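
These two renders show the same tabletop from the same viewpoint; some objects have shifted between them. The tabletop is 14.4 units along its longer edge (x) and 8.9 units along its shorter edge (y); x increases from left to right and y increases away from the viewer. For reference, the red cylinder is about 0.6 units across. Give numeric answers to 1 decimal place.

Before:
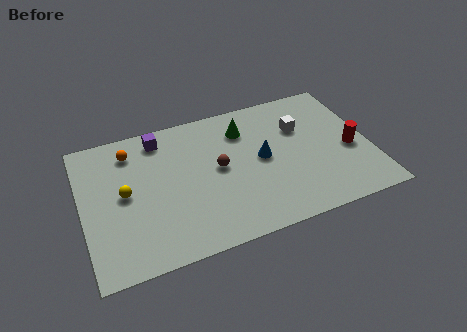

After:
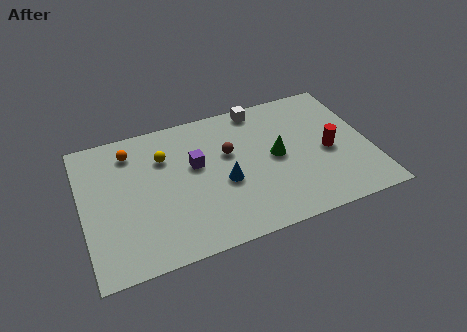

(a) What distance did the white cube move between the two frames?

2.8

From (11.1, 6.0) to (9.2, 8.0), the white cube covered √(1.9² + 2.0²) ≈ 2.8 units.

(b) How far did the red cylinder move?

1.1

The red cylinder was near (13.4, 3.8) before and (12.3, 4.0) after, so it travelled √(1.1² + 0.2²) ≈ 1.1 units.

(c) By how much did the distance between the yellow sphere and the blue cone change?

-3.1

Before: roughly 6.9 units apart; after: 3.8. That's 3.1 units closer together.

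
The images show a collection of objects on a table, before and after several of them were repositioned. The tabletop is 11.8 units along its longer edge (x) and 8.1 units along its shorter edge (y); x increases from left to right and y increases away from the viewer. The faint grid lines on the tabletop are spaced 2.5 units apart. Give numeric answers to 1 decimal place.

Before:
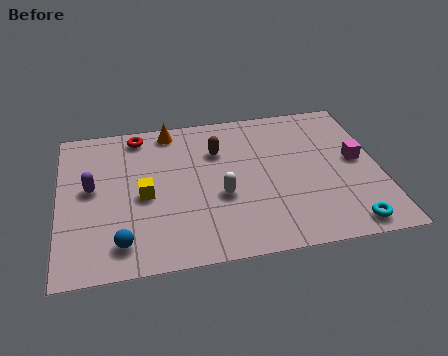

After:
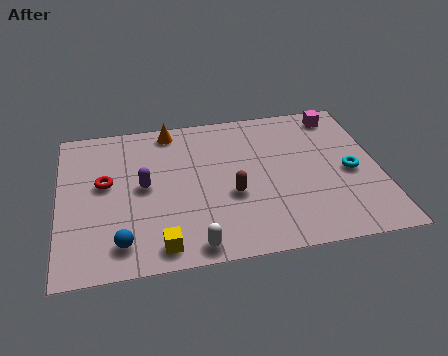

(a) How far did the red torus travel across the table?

2.8

From (3.0, 7.1) to (1.7, 4.6), the red torus covered √(1.3² + 2.5²) ≈ 2.8 units.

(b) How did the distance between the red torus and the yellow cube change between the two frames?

+0.7

Before: roughly 3.4 units apart; after: 4.1. That's 0.7 units further apart.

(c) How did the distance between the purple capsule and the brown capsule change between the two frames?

-1.5

Before: roughly 4.9 units apart; after: 3.4. That's 1.5 units closer together.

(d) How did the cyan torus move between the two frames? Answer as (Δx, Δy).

(0.3, 2.8)

The cyan torus started near (10.4, 0.9) and ended near (10.7, 3.7).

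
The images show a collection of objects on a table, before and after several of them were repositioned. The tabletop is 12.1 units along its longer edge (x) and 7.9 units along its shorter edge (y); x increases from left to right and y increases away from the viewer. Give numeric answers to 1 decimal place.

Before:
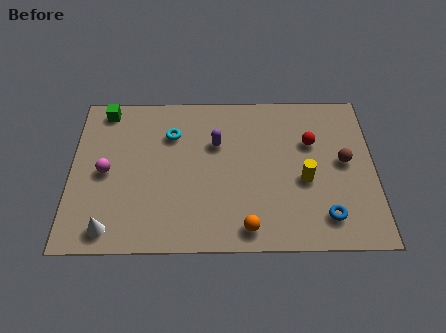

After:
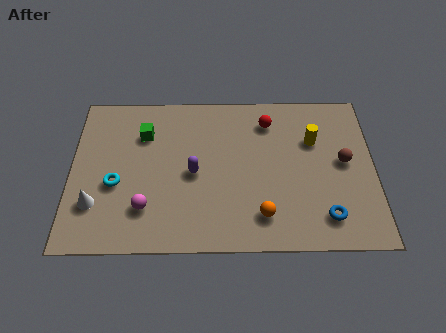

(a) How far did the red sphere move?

2.0

From (9.6, 5.2) to (7.9, 6.3), the red sphere covered √(1.7² + 1.1²) ≈ 2.0 units.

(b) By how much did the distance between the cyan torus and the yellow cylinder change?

+2.4

Before: roughly 5.8 units apart; after: 8.2. That's 2.4 units further apart.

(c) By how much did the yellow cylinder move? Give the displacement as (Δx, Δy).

(0.4, 2.0)

The yellow cylinder started near (9.3, 3.3) and ended near (9.7, 5.3).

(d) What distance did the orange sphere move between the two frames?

0.8

The orange sphere was near (7.0, 1.0) before and (7.6, 1.6) after, so it travelled √(0.6² + 0.6²) ≈ 0.8 units.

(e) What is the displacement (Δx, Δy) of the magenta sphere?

(1.6, -1.8)

From the two frames, the magenta sphere sits at roughly (1.4, 3.8) before and (3.0, 2.0) after.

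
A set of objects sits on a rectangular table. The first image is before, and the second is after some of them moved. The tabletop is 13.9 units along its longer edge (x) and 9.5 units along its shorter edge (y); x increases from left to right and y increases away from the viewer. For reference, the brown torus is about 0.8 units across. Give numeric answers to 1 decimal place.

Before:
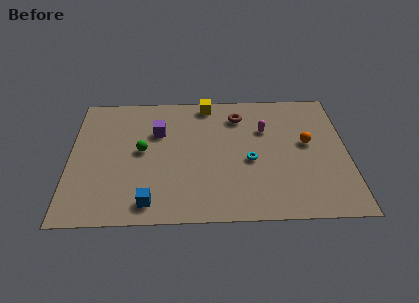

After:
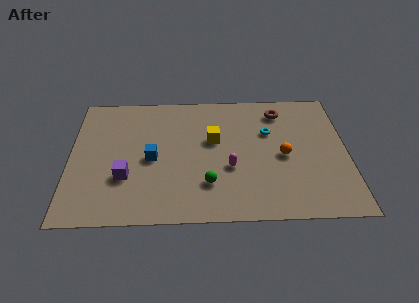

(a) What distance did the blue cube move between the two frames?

3.1

The blue cube moved from about (4.0, 1.3) to (4.1, 4.4), a distance of √(0.1² + 3.1²) ≈ 3.1.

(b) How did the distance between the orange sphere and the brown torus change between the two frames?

-0.6

The distance was about 4.0 in the first image and 3.4 in the second, so they moved 0.6 units closer together.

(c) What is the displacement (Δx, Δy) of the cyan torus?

(1.0, 2.1)

From the two frames, the cyan torus sits at roughly (9.0, 4.1) before and (10.0, 6.2) after.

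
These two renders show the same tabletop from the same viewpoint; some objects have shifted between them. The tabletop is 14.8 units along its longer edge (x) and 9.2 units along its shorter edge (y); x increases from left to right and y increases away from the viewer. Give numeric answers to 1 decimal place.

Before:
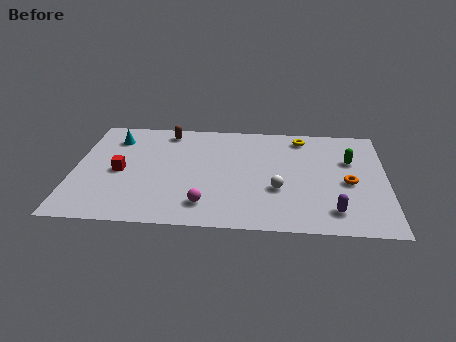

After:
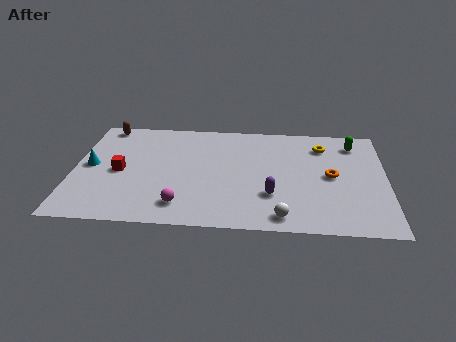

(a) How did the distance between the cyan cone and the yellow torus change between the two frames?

+2.3

They were about 9.0 units apart before and 11.3 after — 2.3 units further apart.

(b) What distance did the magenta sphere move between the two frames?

1.1

The magenta sphere was near (6.3, 1.8) before and (5.2, 1.7) after, so it travelled √(1.1² + 0.1²) ≈ 1.1 units.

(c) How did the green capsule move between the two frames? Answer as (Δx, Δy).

(0.2, 1.5)

The green capsule was at about (13.1, 6.0) and moved to about (13.3, 7.5).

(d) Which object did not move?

the red cube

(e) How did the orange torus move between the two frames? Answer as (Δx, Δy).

(-0.8, 0.5)

The orange torus was at about (13.0, 4.1) and moved to about (12.2, 4.6).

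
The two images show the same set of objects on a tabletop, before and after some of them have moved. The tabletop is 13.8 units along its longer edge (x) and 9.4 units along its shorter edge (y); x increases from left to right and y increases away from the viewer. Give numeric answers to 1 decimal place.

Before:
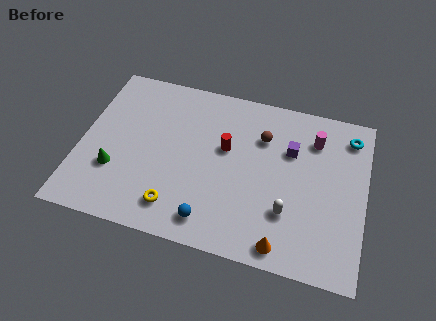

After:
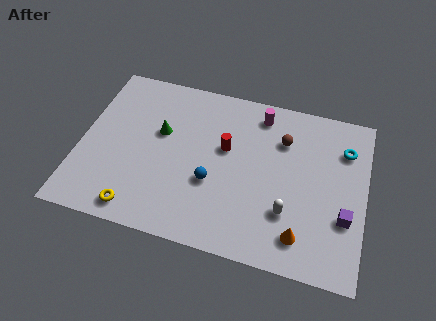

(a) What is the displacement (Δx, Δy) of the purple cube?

(2.8, -3.1)

From the two frames, the purple cube sits at roughly (10.1, 6.3) before and (12.9, 3.2) after.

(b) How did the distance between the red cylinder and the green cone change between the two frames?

-2.6

The distance was about 5.8 in the first image and 3.2 in the second, so they moved 2.6 units closer together.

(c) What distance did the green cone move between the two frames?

3.4

The green cone moved from about (1.8, 3.0) to (3.8, 5.7), a distance of √(2.0² + 2.7²) ≈ 3.4.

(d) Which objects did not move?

the white capsule and the red cylinder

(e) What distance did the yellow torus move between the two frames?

1.9

The yellow torus was near (4.9, 1.7) before and (3.1, 1.1) after, so it travelled √(1.8² + 0.6²) ≈ 1.9 units.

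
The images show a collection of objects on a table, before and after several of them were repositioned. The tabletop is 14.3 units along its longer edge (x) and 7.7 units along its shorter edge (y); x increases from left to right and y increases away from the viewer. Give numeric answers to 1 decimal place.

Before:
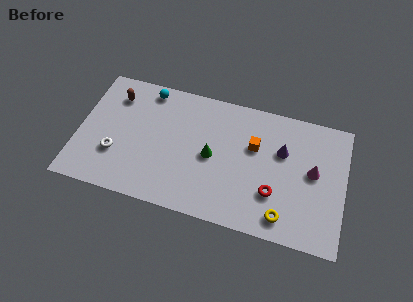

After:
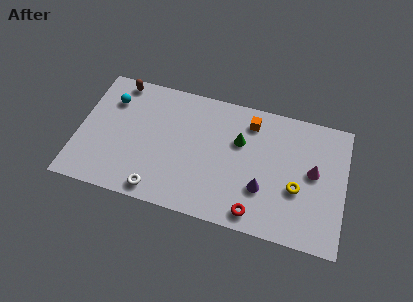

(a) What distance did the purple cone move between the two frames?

2.7

From (10.9, 5.0) to (10.0, 2.5), the purple cone covered √(0.9² + 2.5²) ≈ 2.7 units.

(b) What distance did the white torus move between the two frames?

2.9

The white torus moved from about (2.1, 2.5) to (4.5, 0.9), a distance of √(2.4² + 1.6²) ≈ 2.9.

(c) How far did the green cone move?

1.9

From (7.2, 3.7) to (8.6, 5.0), the green cone covered √(1.4² + 1.3²) ≈ 1.9 units.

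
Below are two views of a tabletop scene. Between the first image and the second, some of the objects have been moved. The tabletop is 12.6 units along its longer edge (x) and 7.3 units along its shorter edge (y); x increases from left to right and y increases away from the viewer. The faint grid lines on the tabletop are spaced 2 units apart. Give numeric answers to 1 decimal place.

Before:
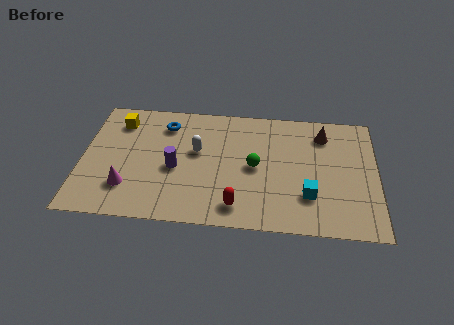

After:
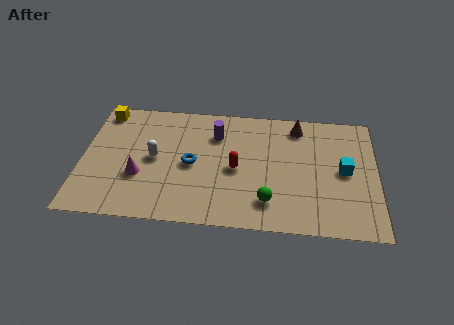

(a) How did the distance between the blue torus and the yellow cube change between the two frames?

+2.9

They were about 2.0 units apart before and 4.9 after — 2.9 units further apart.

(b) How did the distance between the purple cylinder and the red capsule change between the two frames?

-1.2

Before: roughly 3.4 units apart; after: 2.2. That's 1.2 units closer together.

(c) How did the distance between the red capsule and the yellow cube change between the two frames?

-0.4

Before: roughly 6.9 units apart; after: 6.5. That's 0.4 units closer together.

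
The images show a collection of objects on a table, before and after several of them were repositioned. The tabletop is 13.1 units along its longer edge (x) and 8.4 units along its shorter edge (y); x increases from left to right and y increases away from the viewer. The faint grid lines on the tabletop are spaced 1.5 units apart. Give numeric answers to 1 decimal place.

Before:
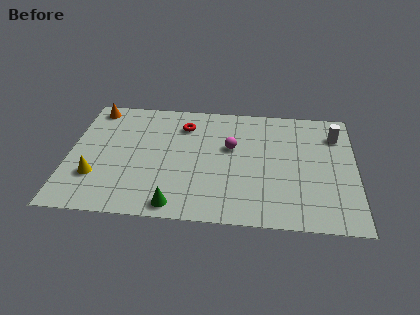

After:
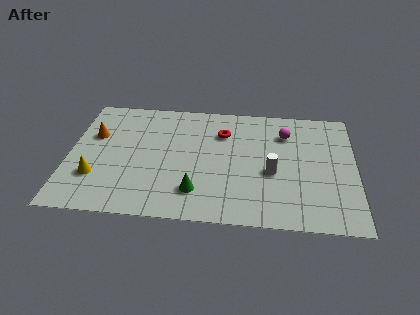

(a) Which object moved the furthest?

the white cylinder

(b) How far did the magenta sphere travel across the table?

2.8

The magenta sphere moved from about (7.4, 5.1) to (9.9, 6.3), a distance of √(2.5² + 1.2²) ≈ 2.8.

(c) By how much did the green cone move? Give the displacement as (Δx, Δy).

(0.9, 1.0)

The green cone started near (5.0, 0.9) and ended near (5.9, 1.9).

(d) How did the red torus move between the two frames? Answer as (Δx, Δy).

(1.8, -0.4)

The red torus started near (5.2, 6.5) and ended near (7.0, 6.1).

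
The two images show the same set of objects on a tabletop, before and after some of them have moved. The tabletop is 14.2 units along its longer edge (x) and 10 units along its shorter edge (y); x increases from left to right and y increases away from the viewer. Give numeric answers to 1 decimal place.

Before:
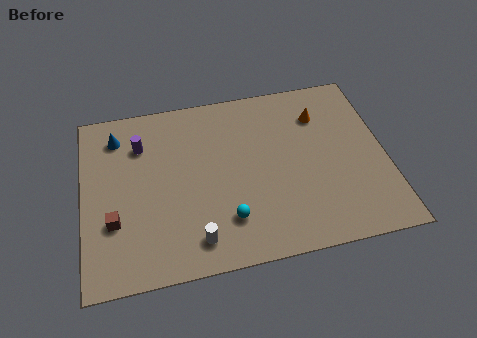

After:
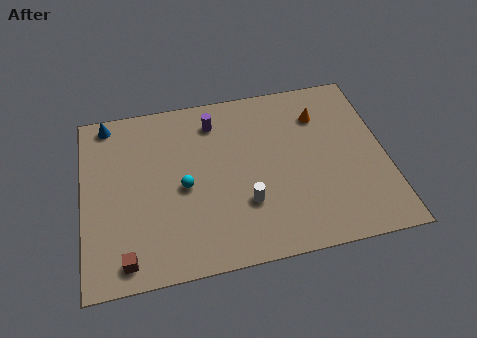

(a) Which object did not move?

the orange cone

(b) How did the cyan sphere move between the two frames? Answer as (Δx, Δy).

(-1.9, 2.2)

From the two frames, the cyan sphere sits at roughly (6.6, 2.4) before and (4.7, 4.6) after.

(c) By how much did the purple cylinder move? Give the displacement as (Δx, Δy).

(3.5, 0.7)

The purple cylinder started near (2.8, 7.4) and ended near (6.3, 8.1).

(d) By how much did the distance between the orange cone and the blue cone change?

+0.5

They were about 9.6 units apart before and 10.1 after — 0.5 units further apart.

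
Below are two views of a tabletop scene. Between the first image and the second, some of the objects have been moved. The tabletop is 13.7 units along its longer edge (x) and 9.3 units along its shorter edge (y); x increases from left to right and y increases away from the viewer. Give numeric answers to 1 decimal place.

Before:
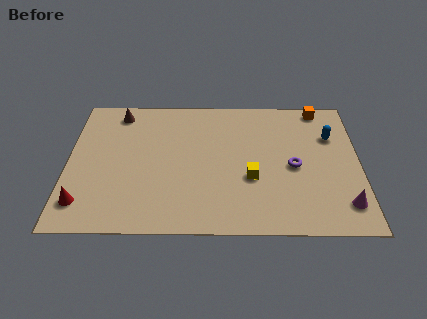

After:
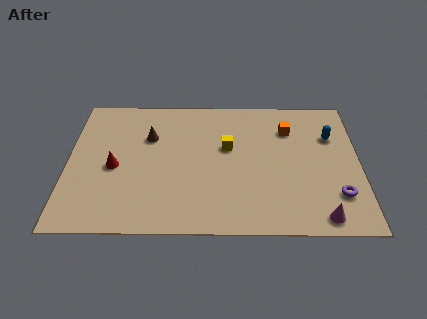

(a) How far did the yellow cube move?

2.4

The yellow cube was near (8.6, 3.5) before and (7.5, 5.6) after, so it travelled √(1.1² + 2.1²) ≈ 2.4 units.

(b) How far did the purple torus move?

2.8

The purple torus was near (10.6, 4.3) before and (12.6, 2.4) after, so it travelled √(2.0² + 1.9²) ≈ 2.8 units.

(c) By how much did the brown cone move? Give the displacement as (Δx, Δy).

(1.5, -1.7)

From the two frames, the brown cone sits at roughly (2.3, 8.0) before and (3.8, 6.3) after.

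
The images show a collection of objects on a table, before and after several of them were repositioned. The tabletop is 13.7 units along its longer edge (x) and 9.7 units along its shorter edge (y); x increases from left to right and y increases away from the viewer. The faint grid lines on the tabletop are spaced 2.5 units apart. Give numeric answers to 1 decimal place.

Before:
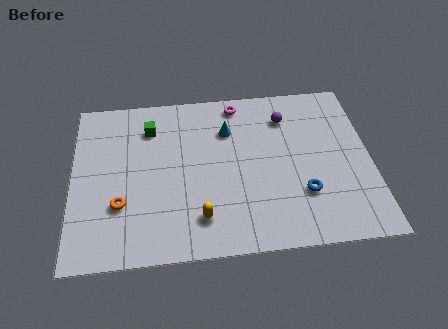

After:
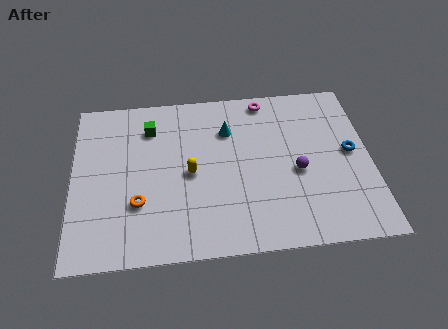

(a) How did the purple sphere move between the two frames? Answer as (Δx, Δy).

(0.4, -3.3)

The purple sphere was at about (9.9, 7.5) and moved to about (10.3, 4.2).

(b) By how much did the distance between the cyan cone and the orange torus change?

-0.6

They were about 6.3 units apart before and 5.7 after — 0.6 units closer together.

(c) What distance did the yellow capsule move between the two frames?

2.6

The yellow capsule was near (5.8, 2.0) before and (5.4, 4.6) after, so it travelled √(0.4² + 2.6²) ≈ 2.6 units.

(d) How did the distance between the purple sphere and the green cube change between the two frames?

+1.2

The distance was about 6.3 in the first image and 7.5 in the second, so they moved 1.2 units further apart.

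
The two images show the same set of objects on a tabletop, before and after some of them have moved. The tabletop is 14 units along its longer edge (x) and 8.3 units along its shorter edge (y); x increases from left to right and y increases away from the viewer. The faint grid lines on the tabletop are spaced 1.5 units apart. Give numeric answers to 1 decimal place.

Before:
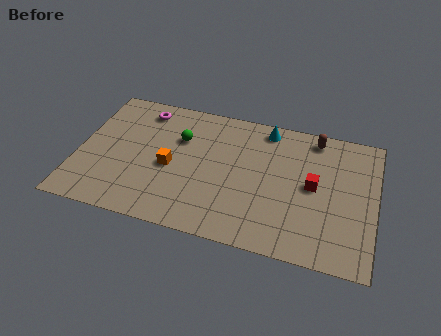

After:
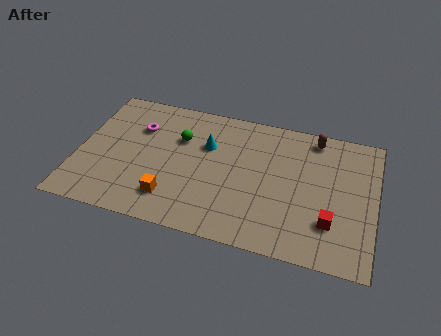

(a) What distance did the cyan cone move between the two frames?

3.2

The cyan cone moved from about (8.7, 7.3) to (6.0, 5.5), a distance of √(2.7² + 1.8²) ≈ 3.2.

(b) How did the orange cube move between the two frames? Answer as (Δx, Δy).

(0.2, -1.9)

From the two frames, the orange cube sits at roughly (4.4, 3.7) before and (4.6, 1.8) after.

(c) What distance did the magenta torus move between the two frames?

1.2

The magenta torus moved from about (2.8, 7.0) to (2.7, 5.8), a distance of √(0.1² + 1.2²) ≈ 1.2.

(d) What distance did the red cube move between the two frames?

2.2

The red cube was near (11.1, 4.3) before and (12.0, 2.3) after, so it travelled √(0.9² + 2.0²) ≈ 2.2 units.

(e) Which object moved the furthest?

the cyan cone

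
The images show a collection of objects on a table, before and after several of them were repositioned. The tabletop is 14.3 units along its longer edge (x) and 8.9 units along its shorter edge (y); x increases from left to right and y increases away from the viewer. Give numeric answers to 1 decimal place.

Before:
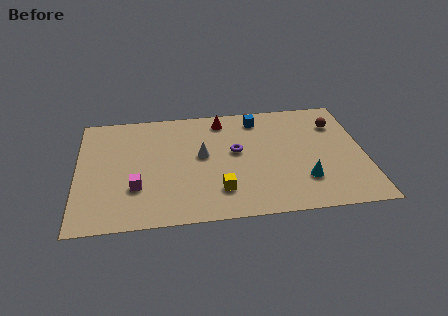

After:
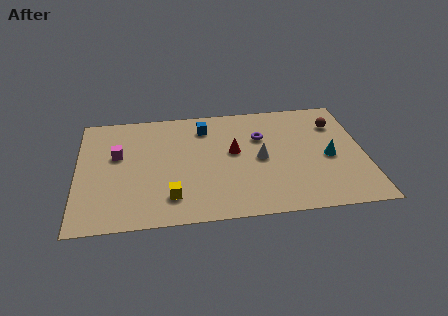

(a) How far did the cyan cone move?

2.1

From (11.2, 2.4) to (12.5, 4.0), the cyan cone covered √(1.3² + 1.6²) ≈ 2.1 units.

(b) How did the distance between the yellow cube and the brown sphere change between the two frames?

+2.1

They were about 7.5 units apart before and 9.6 after — 2.1 units further apart.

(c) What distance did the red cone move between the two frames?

2.6

From (7.3, 7.6) to (7.8, 5.0), the red cone covered √(0.5² + 2.6²) ≈ 2.6 units.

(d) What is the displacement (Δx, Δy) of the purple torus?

(1.3, 1.0)

The purple torus was at about (7.9, 5.0) and moved to about (9.2, 6.0).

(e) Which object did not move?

the brown sphere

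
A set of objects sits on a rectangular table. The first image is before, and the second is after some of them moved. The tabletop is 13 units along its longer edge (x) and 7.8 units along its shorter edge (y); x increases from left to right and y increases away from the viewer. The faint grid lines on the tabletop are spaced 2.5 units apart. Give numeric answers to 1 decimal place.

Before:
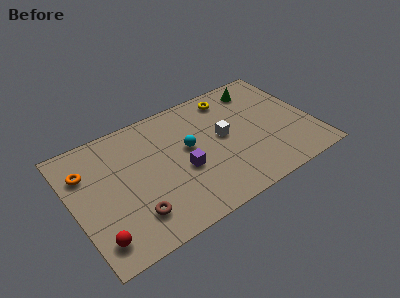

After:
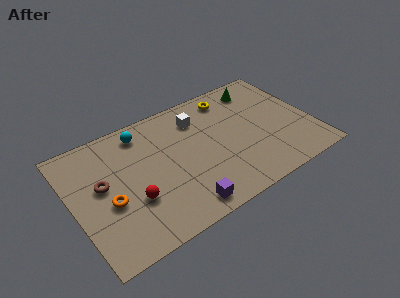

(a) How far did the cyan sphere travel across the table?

3.1

From (6.3, 4.4) to (4.1, 6.6), the cyan sphere covered √(2.2² + 2.2²) ≈ 3.1 units.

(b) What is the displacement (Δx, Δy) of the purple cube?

(-0.4, -2.2)

The purple cube started near (5.8, 3.2) and ended near (5.4, 1.0).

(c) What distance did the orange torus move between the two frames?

2.6

The orange torus was near (0.9, 5.6) before and (1.8, 3.2) after, so it travelled √(0.9² + 2.4²) ≈ 2.6 units.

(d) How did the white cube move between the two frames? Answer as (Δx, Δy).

(-1.1, 1.8)

The white cube was at about (8.2, 4.2) and moved to about (7.1, 6.0).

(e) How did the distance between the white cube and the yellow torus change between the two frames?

-0.5

They were about 2.5 units apart before and 2.0 after — 0.5 units closer together.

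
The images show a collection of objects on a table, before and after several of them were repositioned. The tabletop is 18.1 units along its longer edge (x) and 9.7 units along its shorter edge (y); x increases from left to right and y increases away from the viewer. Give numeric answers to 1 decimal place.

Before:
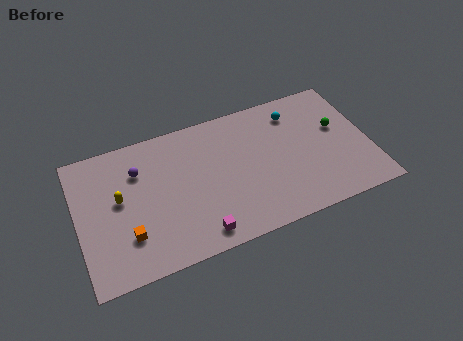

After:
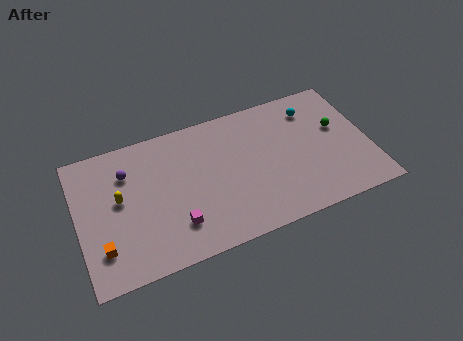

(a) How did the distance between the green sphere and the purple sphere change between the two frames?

+0.7

Before: roughly 12.5 units apart; after: 13.2. That's 0.7 units further apart.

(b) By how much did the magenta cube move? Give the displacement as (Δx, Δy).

(-1.3, 1.1)

The magenta cube was at about (7.1, 1.3) and moved to about (5.8, 2.4).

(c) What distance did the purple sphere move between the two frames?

0.7

The purple sphere moved from about (3.9, 7.0) to (3.2, 7.1), a distance of √(0.7² + 0.1²) ≈ 0.7.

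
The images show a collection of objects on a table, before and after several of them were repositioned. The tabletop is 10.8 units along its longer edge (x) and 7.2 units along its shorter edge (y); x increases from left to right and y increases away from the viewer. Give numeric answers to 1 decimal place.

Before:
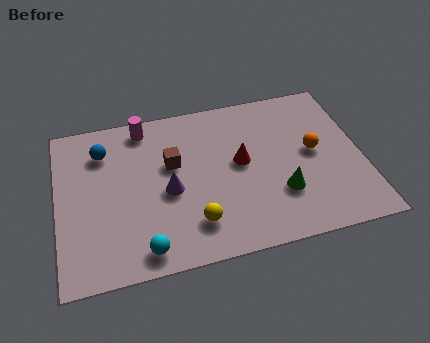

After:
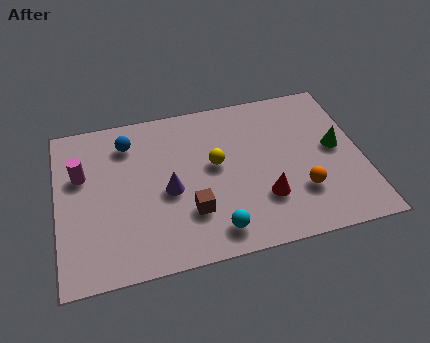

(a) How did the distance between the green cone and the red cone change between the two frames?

+1.1

They were about 2.1 units apart before and 3.2 after — 1.1 units further apart.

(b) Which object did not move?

the purple cone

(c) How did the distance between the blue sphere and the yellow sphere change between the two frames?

-1.5

They were about 4.9 units apart before and 3.4 after — 1.5 units closer together.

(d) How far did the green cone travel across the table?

2.6

The green cone was near (7.8, 2.2) before and (9.9, 3.8) after, so it travelled √(2.1² + 1.6²) ≈ 2.6 units.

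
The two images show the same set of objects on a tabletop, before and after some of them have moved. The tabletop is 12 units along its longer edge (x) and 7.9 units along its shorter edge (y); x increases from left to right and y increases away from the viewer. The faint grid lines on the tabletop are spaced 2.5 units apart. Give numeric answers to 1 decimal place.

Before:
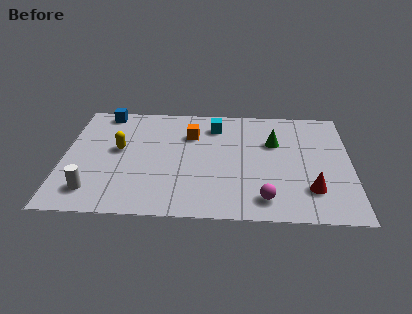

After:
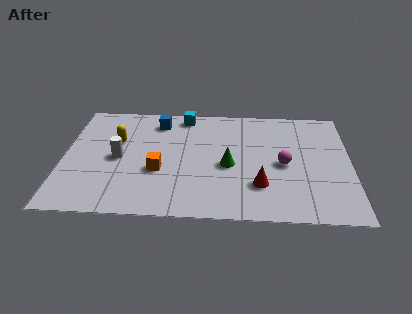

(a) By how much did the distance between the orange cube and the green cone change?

-0.6

They were about 3.5 units apart before and 2.9 after — 0.6 units closer together.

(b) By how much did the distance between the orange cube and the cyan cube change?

+2.9

Before: roughly 1.2 units apart; after: 4.1. That's 2.9 units further apart.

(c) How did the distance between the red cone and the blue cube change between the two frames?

-4.0

The distance was about 10.1 in the first image and 6.1 in the second, so they moved 4.0 units closer together.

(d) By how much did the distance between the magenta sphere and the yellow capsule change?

+0.3

The distance was about 6.8 in the first image and 7.1 in the second, so they moved 0.3 units further apart.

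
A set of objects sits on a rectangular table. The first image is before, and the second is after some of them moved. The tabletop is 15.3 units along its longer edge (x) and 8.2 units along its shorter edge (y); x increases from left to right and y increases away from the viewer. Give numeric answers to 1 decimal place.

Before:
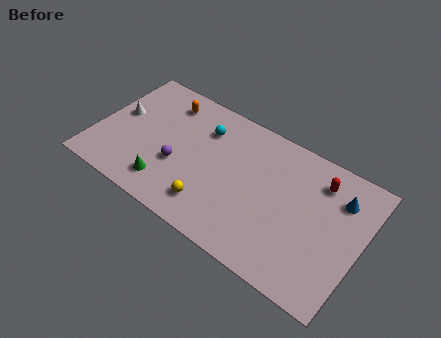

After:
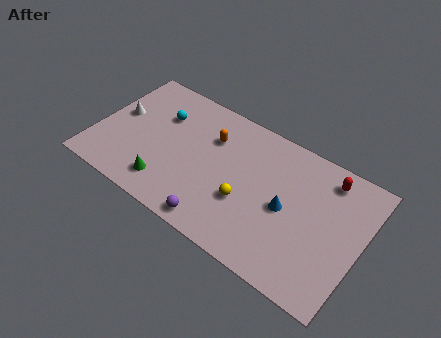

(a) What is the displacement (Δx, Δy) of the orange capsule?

(2.9, -0.9)

The orange capsule started near (3.5, 6.7) and ended near (6.4, 5.8).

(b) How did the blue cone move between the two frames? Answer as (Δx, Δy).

(-2.7, -2.2)

The blue cone started near (13.8, 6.1) and ended near (11.1, 3.9).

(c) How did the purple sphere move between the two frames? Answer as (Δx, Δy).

(2.7, -2.2)

The purple sphere was at about (4.9, 3.1) and moved to about (7.6, 0.9).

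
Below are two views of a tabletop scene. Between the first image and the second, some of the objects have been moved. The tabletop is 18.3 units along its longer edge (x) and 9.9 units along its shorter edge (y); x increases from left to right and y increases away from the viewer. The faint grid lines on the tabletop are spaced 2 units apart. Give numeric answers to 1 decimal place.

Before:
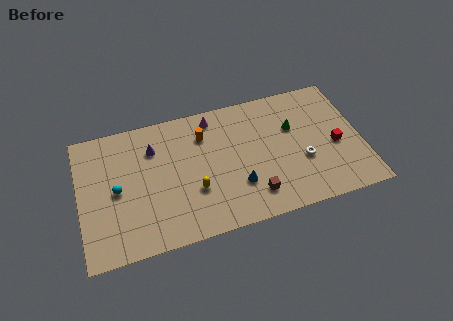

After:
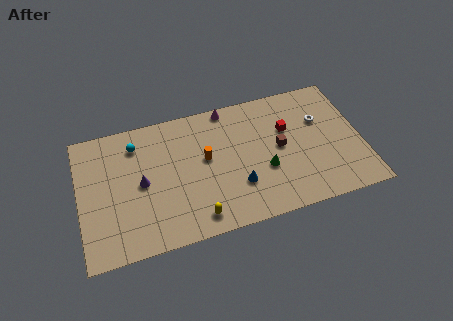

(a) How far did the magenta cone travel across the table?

1.1

The magenta cone moved from about (8.9, 8.6) to (9.9, 9.1), a distance of √(1.0² + 0.5²) ≈ 1.1.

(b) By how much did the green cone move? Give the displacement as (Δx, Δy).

(-2.1, -2.7)

The green cone started near (14.0, 6.4) and ended near (11.9, 3.7).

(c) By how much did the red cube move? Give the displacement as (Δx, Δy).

(-3.0, 2.1)

From the two frames, the red cube sits at roughly (16.6, 4.3) before and (13.6, 6.4) after.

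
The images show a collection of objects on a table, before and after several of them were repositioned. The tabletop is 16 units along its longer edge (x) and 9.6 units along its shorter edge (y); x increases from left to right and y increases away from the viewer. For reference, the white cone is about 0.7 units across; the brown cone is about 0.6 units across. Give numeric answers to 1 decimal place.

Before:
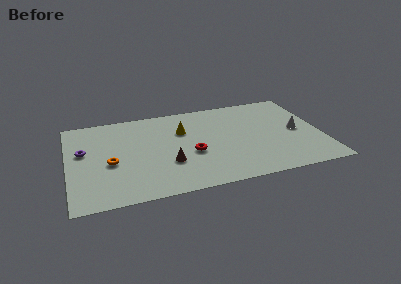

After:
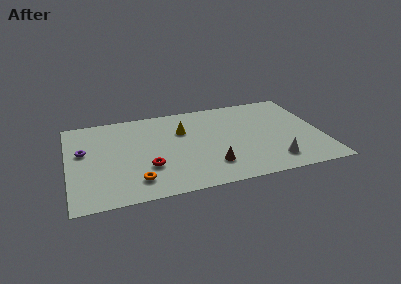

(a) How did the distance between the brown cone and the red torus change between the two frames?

+2.3

They were about 1.7 units apart before and 4.0 after — 2.3 units further apart.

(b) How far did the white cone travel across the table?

3.4

The white cone was near (14.5, 4.7) before and (12.7, 1.8) after, so it travelled √(1.8² + 2.9²) ≈ 3.4 units.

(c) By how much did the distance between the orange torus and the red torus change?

-3.7

The distance was about 5.1 in the first image and 1.4 in the second, so they moved 3.7 units closer together.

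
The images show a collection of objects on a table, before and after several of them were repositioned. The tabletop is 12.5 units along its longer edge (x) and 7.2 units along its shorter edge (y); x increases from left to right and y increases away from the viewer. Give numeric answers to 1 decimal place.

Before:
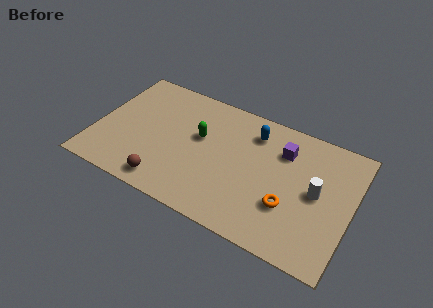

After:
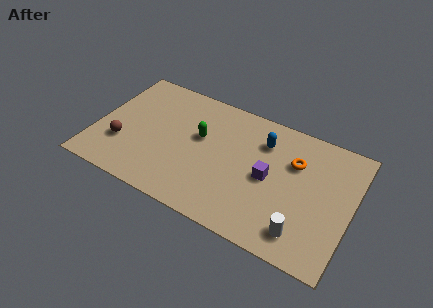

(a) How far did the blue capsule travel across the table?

0.6

The blue capsule was near (7.5, 5.7) before and (8.0, 5.4) after, so it travelled √(0.5² + 0.3²) ≈ 0.6 units.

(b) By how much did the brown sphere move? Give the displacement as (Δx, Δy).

(-2.4, 1.3)

From the two frames, the brown sphere sits at roughly (3.8, 1.0) before and (1.4, 2.3) after.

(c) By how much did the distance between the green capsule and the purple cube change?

-0.5

The distance was about 4.1 in the first image and 3.6 in the second, so they moved 0.5 units closer together.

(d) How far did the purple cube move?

1.9

The purple cube moved from about (9.0, 5.3) to (8.5, 3.5), a distance of √(0.5² + 1.8²) ≈ 1.9.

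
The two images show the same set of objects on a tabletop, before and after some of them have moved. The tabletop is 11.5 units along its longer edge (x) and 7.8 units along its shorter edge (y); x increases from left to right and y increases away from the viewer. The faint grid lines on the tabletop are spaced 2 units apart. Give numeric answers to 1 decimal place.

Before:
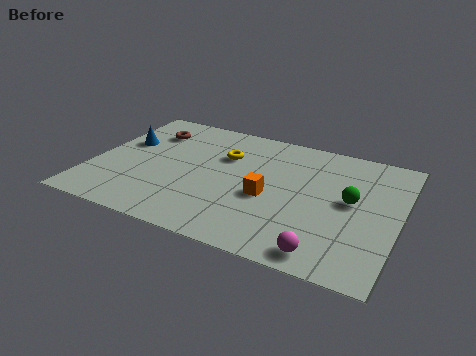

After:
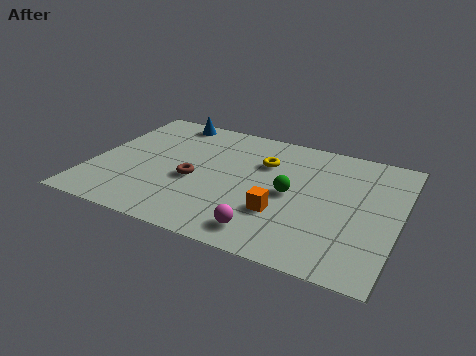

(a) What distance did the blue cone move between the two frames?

2.6

From (1.0, 4.8) to (2.4, 7.0), the blue cone covered √(1.4² + 2.2²) ≈ 2.6 units.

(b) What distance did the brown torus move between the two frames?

3.3

From (1.8, 5.9) to (3.9, 3.3), the brown torus covered √(2.1² + 2.6²) ≈ 3.3 units.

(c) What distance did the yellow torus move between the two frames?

1.5

The yellow torus was near (4.8, 5.3) before and (6.3, 5.4) after, so it travelled √(1.5² + 0.1²) ≈ 1.5 units.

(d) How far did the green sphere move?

2.2

From (9.7, 4.2) to (7.5, 3.8), the green sphere covered √(2.2² + 0.4²) ≈ 2.2 units.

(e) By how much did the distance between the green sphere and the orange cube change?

-1.8

The distance was about 3.1 in the first image and 1.3 in the second, so they moved 1.8 units closer together.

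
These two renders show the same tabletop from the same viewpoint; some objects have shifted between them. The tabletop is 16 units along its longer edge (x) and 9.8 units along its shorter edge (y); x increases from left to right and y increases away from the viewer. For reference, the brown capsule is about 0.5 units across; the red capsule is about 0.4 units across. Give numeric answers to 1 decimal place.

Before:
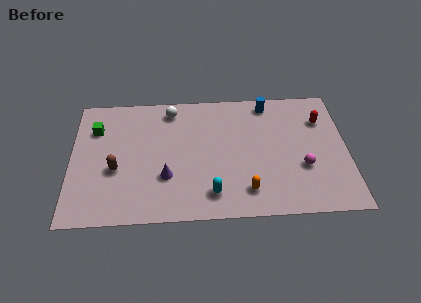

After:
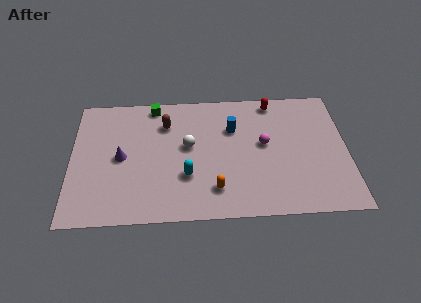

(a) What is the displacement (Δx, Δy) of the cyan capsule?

(-1.4, 1.4)

The cyan capsule started near (8.1, 1.8) and ended near (6.7, 3.2).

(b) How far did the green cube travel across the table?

3.8

The green cube was near (1.4, 7.1) before and (4.8, 8.8) after, so it travelled √(3.4² + 1.7²) ≈ 3.8 units.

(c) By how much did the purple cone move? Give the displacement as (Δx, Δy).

(-2.6, 1.6)

The purple cone started near (5.5, 3.2) and ended near (2.9, 4.8).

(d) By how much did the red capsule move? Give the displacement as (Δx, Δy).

(-2.8, 1.6)

The red capsule started near (14.6, 7.1) and ended near (11.8, 8.7).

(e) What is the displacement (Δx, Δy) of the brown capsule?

(2.9, 3.4)

The brown capsule was at about (2.6, 3.9) and moved to about (5.5, 7.3).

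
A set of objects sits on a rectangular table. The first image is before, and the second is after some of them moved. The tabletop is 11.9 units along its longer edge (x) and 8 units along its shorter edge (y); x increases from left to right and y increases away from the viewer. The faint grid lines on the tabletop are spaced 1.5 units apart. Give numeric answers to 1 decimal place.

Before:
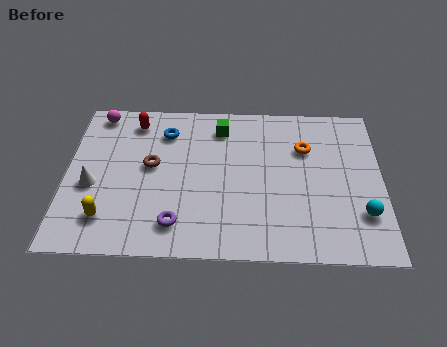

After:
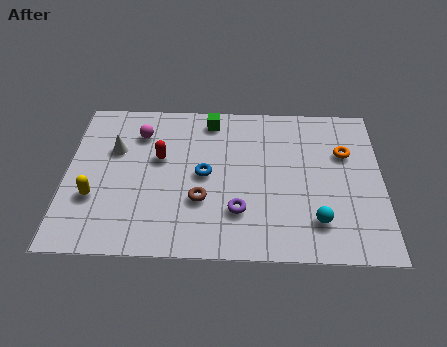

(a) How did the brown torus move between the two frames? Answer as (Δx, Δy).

(1.9, -1.7)

The brown torus was at about (3.2, 4.4) and moved to about (5.1, 2.7).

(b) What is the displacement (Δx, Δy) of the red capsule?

(1.0, -1.9)

The red capsule was at about (2.5, 6.7) and moved to about (3.5, 4.8).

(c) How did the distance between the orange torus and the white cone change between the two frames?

+0.4

They were about 8.3 units apart before and 8.7 after — 0.4 units further apart.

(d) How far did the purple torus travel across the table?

2.4

The purple torus moved from about (4.2, 1.5) to (6.5, 2.2), a distance of √(2.3² + 0.7²) ≈ 2.4.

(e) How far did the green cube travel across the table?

0.6

From (5.8, 6.5) to (5.4, 6.9), the green cube covered √(0.4² + 0.4²) ≈ 0.6 units.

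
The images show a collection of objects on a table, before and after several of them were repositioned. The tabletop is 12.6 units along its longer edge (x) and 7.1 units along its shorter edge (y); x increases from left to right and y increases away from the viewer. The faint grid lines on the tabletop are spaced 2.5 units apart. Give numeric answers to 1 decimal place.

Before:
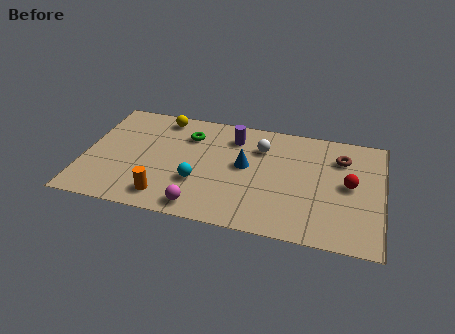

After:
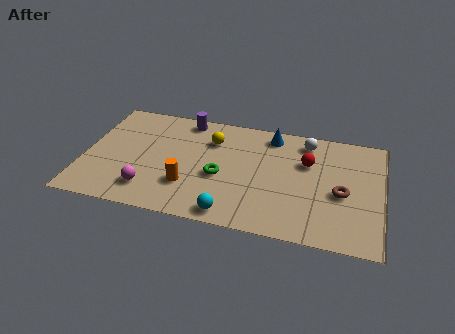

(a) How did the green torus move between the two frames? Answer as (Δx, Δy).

(1.5, -2.3)

The green torus was at about (4.3, 5.3) and moved to about (5.8, 3.0).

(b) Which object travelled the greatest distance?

the green torus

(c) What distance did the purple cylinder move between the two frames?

2.2

The purple cylinder moved from about (6.2, 5.6) to (4.1, 6.3), a distance of √(2.1² + 0.7²) ≈ 2.2.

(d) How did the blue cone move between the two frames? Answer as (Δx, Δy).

(1.0, 2.2)

From the two frames, the blue cone sits at roughly (6.8, 3.9) before and (7.8, 6.1) after.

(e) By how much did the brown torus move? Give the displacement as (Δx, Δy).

(0.1, -2.2)

The brown torus was at about (10.8, 5.3) and moved to about (10.9, 3.1).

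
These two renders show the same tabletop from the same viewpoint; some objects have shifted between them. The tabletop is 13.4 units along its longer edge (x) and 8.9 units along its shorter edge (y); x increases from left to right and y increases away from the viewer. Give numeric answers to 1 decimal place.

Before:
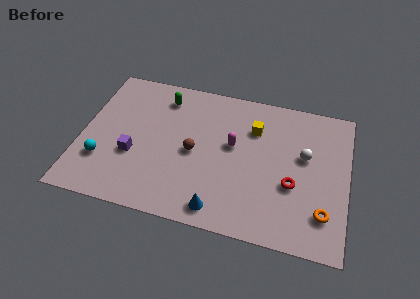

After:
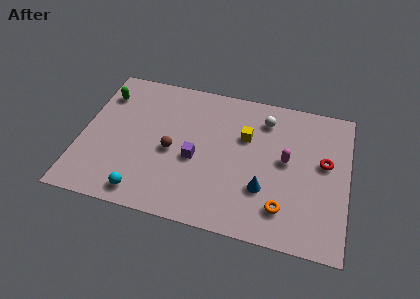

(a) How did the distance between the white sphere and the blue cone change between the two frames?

-1.5

Before: roughly 5.8 units apart; after: 4.3. That's 1.5 units closer together.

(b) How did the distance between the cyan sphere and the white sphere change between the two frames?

-2.1

They were about 10.4 units apart before and 8.3 after — 2.1 units closer together.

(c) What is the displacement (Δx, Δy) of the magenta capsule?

(2.7, -0.3)

The magenta capsule started near (7.6, 5.1) and ended near (10.3, 4.8).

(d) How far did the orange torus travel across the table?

2.0

The orange torus moved from about (12.3, 2.1) to (10.3, 1.9), a distance of √(2.0² + 0.2²) ≈ 2.0.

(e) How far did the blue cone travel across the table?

2.7

The blue cone was near (7.2, 1.1) before and (9.3, 2.8) after, so it travelled √(2.1² + 1.7²) ≈ 2.7 units.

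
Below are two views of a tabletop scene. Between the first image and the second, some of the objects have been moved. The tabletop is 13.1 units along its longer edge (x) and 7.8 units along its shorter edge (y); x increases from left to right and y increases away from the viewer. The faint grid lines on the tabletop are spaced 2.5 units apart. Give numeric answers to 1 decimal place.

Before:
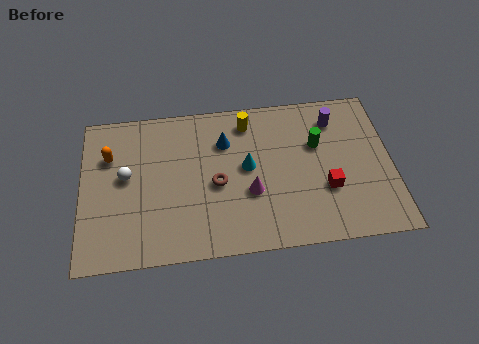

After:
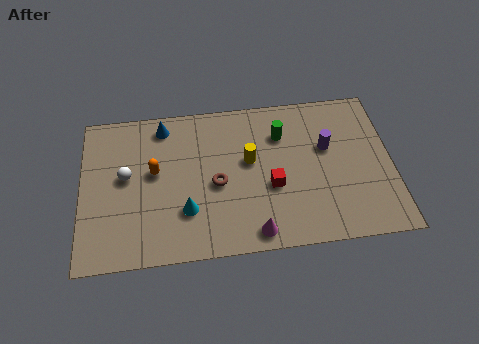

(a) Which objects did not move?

the brown torus and the white sphere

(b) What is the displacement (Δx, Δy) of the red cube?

(-2.3, 0.4)

The red cube was at about (10.3, 2.7) and moved to about (8.0, 3.1).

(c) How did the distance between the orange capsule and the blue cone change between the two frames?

-2.6

They were about 4.9 units apart before and 2.3 after — 2.6 units closer together.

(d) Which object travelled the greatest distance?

the cyan cone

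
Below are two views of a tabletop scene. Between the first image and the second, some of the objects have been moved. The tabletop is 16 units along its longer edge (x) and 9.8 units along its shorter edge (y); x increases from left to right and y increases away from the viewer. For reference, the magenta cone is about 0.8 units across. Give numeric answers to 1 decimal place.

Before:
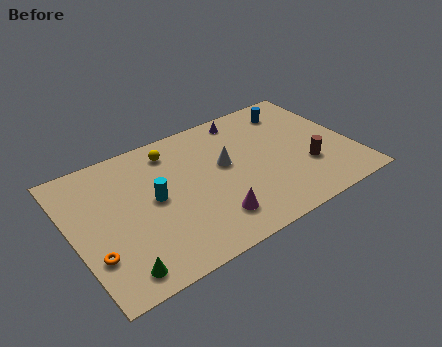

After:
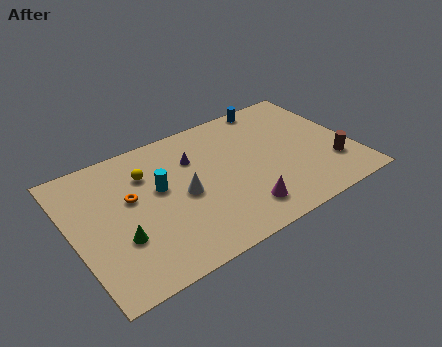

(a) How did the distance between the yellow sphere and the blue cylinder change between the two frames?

+0.7

The distance was about 7.2 in the first image and 7.9 in the second, so they moved 0.7 units further apart.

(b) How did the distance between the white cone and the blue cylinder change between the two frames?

+2.3

Before: roughly 5.1 units apart; after: 7.4. That's 2.3 units further apart.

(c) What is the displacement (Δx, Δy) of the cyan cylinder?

(0.4, 0.6)

The cyan cylinder was at about (4.6, 5.1) and moved to about (5.0, 5.7).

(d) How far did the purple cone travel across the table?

3.7

From (10.5, 8.6) to (7.2, 6.9), the purple cone covered √(3.3² + 1.7²) ≈ 3.7 units.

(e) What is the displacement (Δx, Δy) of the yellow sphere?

(-1.6, -1.0)

From the two frames, the yellow sphere sits at roughly (6.1, 8.1) before and (4.5, 7.1) after.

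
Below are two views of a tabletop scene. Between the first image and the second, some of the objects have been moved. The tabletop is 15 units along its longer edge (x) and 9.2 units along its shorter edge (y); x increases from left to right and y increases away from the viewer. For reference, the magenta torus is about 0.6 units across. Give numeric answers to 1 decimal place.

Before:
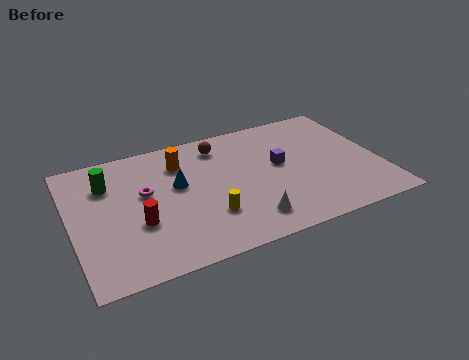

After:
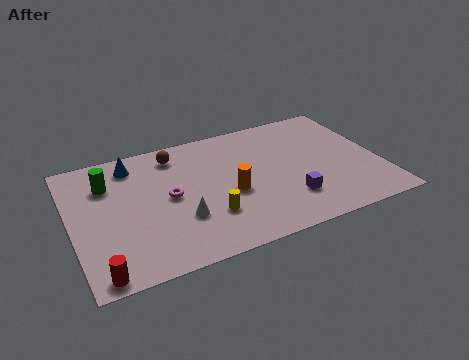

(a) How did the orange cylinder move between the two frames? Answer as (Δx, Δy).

(2.1, -3.1)

The orange cylinder was at about (5.5, 7.0) and moved to about (7.6, 3.9).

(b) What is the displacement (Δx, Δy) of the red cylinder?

(-2.1, -2.6)

From the two frames, the red cylinder sits at roughly (3.1, 3.4) before and (1.0, 0.8) after.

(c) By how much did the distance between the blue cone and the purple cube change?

+3.9

Before: roughly 5.0 units apart; after: 8.9. That's 3.9 units further apart.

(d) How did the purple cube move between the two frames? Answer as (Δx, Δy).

(0.1, -2.7)

The purple cube was at about (10.2, 5.1) and moved to about (10.3, 2.4).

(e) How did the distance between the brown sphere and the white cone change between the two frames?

-1.2

They were about 5.9 units apart before and 4.7 after — 1.2 units closer together.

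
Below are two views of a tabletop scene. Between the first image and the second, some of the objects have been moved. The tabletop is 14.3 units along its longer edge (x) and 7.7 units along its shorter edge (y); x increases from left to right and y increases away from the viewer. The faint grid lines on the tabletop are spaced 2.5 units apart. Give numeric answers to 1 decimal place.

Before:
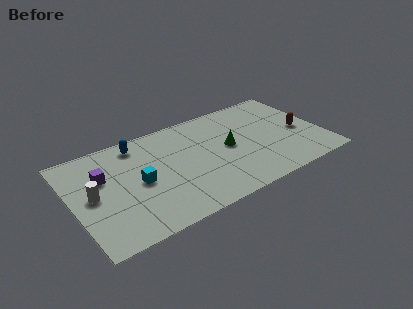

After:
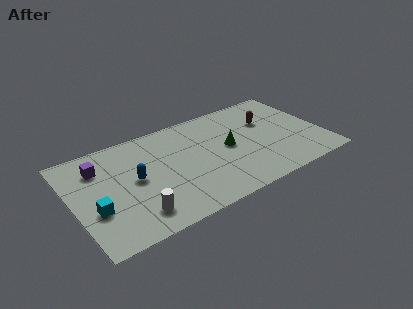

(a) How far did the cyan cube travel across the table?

2.8

The cyan cube moved from about (3.7, 3.7) to (1.1, 2.8), a distance of √(2.6² + 0.9²) ≈ 2.8.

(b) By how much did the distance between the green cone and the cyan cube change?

+2.7

The distance was about 5.2 in the first image and 7.9 in the second, so they moved 2.7 units further apart.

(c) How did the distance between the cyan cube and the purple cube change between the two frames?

+0.8

Before: roughly 2.3 units apart; after: 3.1. That's 0.8 units further apart.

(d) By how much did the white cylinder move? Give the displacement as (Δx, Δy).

(2.1, -2.4)

The white cylinder started near (1.1, 3.9) and ended near (3.2, 1.5).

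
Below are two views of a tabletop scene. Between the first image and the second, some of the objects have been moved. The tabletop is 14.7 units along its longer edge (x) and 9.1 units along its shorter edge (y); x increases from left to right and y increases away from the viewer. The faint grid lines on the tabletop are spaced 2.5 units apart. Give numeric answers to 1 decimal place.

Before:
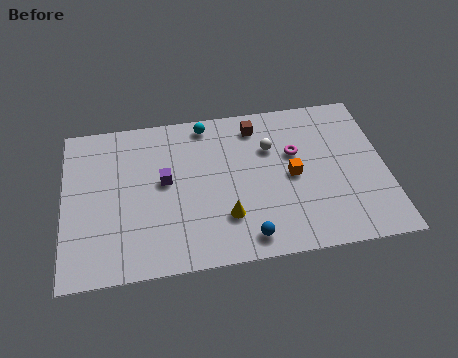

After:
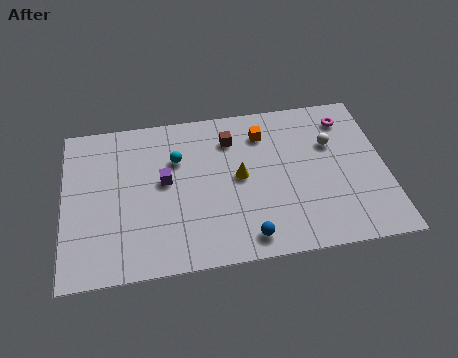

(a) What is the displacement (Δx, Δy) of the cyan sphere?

(-1.4, -1.9)

The cyan sphere started near (6.6, 8.1) and ended near (5.2, 6.2).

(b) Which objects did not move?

the blue sphere and the purple cube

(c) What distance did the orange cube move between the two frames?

3.0

The orange cube moved from about (10.4, 4.4) to (9.2, 7.1), a distance of √(1.2² + 2.7²) ≈ 3.0.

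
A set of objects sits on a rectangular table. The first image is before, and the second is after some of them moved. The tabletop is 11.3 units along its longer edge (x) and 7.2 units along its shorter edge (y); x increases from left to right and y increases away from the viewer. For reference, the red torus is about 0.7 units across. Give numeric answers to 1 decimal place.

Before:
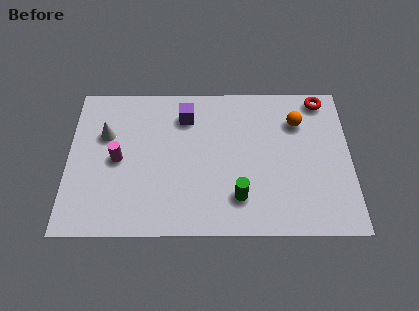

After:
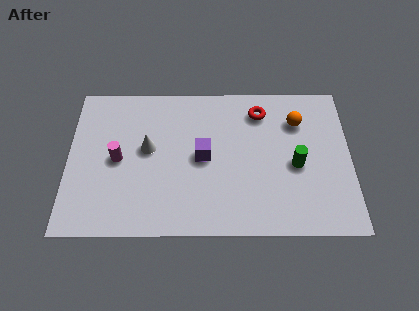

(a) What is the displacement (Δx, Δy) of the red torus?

(-2.5, -0.6)

From the two frames, the red torus sits at roughly (10.2, 6.4) before and (7.7, 5.8) after.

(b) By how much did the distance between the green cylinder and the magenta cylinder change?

+2.0

The distance was about 5.1 in the first image and 7.1 in the second, so they moved 2.0 units further apart.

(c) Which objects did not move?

the magenta cylinder and the orange sphere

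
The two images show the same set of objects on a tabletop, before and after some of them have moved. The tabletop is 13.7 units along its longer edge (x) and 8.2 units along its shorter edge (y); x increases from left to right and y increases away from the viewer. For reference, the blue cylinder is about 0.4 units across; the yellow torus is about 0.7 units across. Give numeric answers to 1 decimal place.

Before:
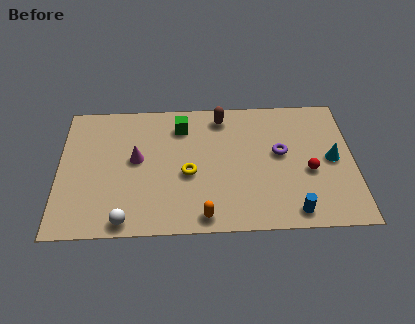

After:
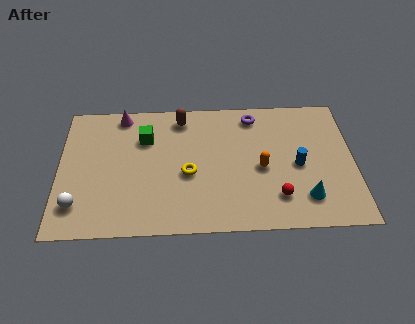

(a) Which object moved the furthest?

the orange capsule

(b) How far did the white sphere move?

2.4

From (3.1, 0.8) to (0.9, 1.8), the white sphere covered √(2.2² + 1.0²) ≈ 2.4 units.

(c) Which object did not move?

the yellow torus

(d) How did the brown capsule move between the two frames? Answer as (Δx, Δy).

(-1.9, 0.0)

From the two frames, the brown capsule sits at roughly (7.6, 7.0) before and (5.7, 7.0) after.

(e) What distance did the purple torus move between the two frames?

2.7

The purple torus moved from about (10.3, 4.6) to (9.1, 7.0), a distance of √(1.2² + 2.4²) ≈ 2.7.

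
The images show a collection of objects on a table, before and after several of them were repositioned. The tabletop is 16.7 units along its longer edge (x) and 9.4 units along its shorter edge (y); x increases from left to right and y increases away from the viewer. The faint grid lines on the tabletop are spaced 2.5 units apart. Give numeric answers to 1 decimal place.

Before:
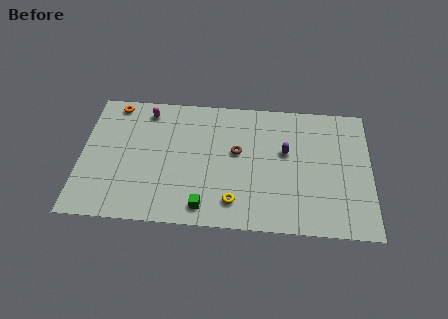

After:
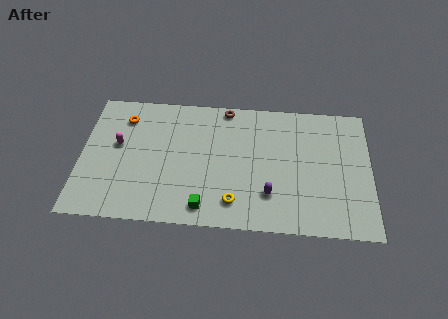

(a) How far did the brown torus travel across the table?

3.3

From (9.0, 5.4) to (8.3, 8.6), the brown torus covered √(0.7² + 3.2²) ≈ 3.3 units.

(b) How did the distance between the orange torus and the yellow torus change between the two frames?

-1.1

The distance was about 9.7 in the first image and 8.6 in the second, so they moved 1.1 units closer together.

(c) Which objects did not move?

the yellow torus and the green cube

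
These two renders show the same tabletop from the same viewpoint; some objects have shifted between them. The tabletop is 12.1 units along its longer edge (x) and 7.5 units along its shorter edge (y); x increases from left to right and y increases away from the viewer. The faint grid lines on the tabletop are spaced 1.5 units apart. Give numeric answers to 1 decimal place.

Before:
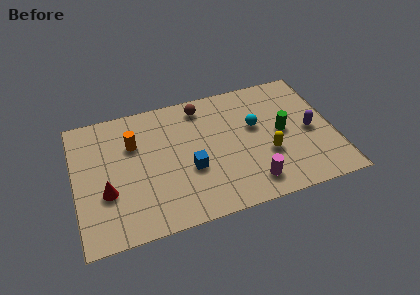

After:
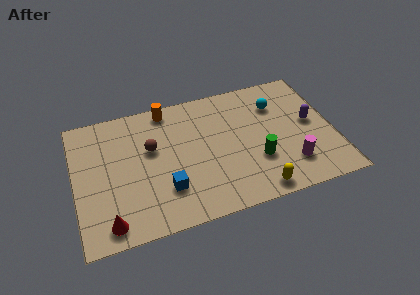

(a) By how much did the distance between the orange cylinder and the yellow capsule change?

+0.4

Before: roughly 6.6 units apart; after: 7.0. That's 0.4 units further apart.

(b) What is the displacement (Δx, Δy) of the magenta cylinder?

(1.9, 0.5)

From the two frames, the magenta cylinder sits at roughly (8.0, 1.3) before and (9.9, 1.8) after.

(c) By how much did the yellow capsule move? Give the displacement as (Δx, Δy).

(-0.7, -1.9)

The yellow capsule started near (8.9, 2.7) and ended near (8.2, 0.8).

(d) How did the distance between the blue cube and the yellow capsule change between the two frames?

+0.7

Before: roughly 3.6 units apart; after: 4.3. That's 0.7 units further apart.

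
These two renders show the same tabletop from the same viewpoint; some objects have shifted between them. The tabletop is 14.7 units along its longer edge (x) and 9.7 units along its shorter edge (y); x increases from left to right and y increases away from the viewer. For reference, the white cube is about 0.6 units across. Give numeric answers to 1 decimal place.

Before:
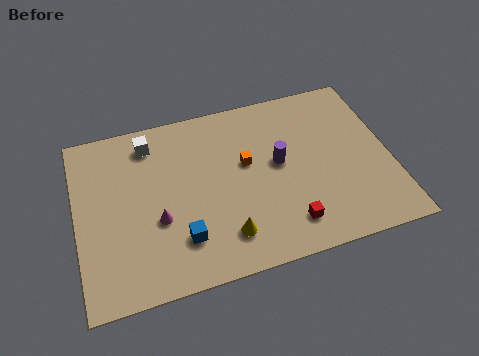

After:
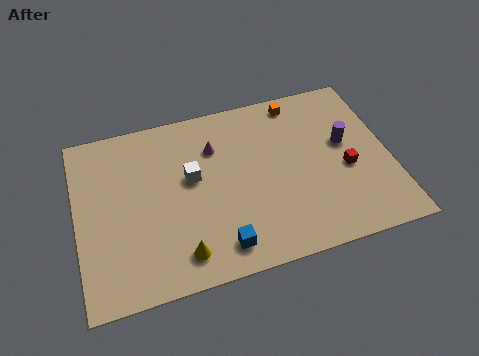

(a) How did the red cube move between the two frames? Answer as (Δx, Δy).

(3.0, 2.3)

From the two frames, the red cube sits at roughly (9.6, 1.8) before and (12.6, 4.1) after.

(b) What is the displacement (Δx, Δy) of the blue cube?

(1.7, -0.9)

From the two frames, the blue cube sits at roughly (4.7, 2.4) before and (6.4, 1.5) after.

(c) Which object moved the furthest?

the magenta cone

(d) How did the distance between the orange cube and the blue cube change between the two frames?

+3.6

The distance was about 4.7 in the first image and 8.3 in the second, so they moved 3.6 units further apart.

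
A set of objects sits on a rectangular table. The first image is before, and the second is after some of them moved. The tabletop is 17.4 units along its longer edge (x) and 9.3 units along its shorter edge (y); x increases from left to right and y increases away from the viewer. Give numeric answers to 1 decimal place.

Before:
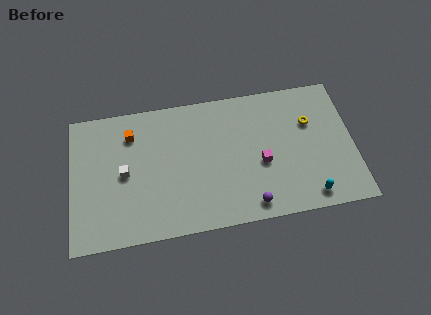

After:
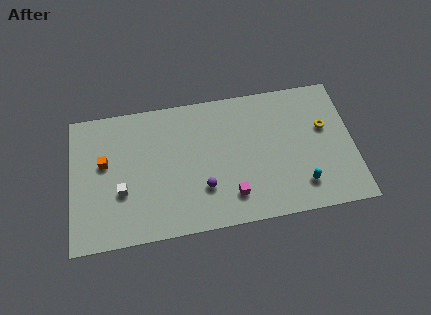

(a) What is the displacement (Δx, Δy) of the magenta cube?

(-1.9, -1.9)

From the two frames, the magenta cube sits at roughly (11.7, 3.9) before and (9.8, 2.0) after.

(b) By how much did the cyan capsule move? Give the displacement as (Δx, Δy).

(-0.4, 0.8)

The cyan capsule started near (14.5, 1.2) and ended near (14.1, 2.0).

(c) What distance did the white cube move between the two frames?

1.2

From (3.3, 4.6) to (3.1, 3.4), the white cube covered √(0.2² + 1.2²) ≈ 1.2 units.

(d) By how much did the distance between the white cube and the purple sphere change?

-3.3

Before: roughly 8.3 units apart; after: 5.0. That's 3.3 units closer together.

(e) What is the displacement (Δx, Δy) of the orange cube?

(-1.7, -1.7)

From the two frames, the orange cube sits at roughly (3.8, 7.2) before and (2.1, 5.5) after.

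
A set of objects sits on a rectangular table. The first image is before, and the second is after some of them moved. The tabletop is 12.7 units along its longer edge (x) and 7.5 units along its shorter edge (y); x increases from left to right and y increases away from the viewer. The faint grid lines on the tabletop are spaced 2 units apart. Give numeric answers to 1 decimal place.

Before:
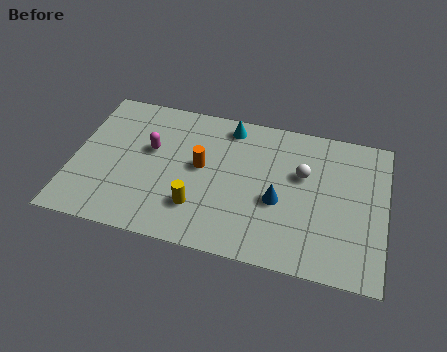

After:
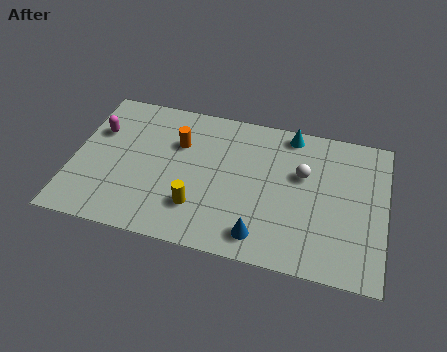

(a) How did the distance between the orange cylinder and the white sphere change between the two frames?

+1.0

The distance was about 4.1 in the first image and 5.1 in the second, so they moved 1.0 units further apart.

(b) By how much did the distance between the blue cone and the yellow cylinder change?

-0.7

They were about 3.4 units apart before and 2.7 after — 0.7 units closer together.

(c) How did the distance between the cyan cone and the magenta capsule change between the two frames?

+4.3

The distance was about 3.7 in the first image and 8.0 in the second, so they moved 4.3 units further apart.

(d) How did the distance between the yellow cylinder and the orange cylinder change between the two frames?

+1.2

Before: roughly 2.1 units apart; after: 3.3. That's 1.2 units further apart.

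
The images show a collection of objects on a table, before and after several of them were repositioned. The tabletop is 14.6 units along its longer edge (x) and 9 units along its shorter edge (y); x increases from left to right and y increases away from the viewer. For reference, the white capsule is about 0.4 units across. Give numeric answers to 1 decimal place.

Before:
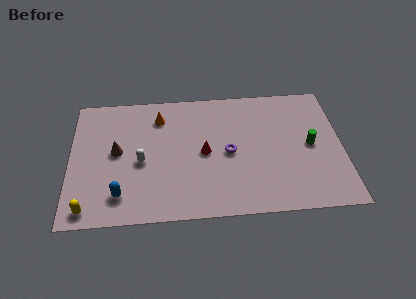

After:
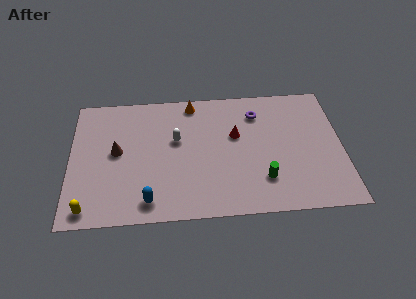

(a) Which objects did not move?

the yellow capsule and the brown cone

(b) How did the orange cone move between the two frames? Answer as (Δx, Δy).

(1.8, 0.9)

From the two frames, the orange cone sits at roughly (4.8, 7.1) before and (6.6, 8.0) after.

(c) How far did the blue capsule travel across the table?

1.6

The blue capsule moved from about (2.7, 1.8) to (4.2, 1.3), a distance of √(1.5² + 0.5²) ≈ 1.6.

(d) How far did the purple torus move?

3.1

The purple torus was near (8.5, 4.3) before and (10.1, 7.0) after, so it travelled √(1.6² + 2.7²) ≈ 3.1 units.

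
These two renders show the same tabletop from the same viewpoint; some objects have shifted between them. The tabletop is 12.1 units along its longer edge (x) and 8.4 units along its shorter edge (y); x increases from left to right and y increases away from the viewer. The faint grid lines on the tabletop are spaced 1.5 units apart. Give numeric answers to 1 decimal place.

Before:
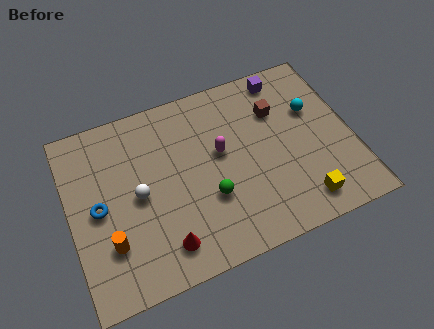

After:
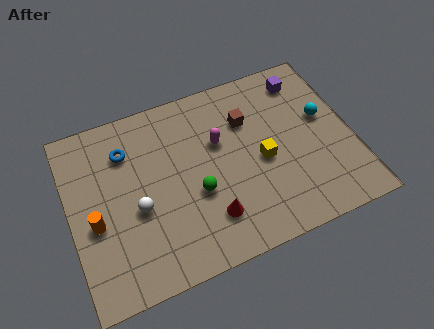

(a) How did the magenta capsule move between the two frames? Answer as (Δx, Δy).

(0.0, 0.5)

The magenta capsule was at about (6.5, 4.8) and moved to about (6.5, 5.3).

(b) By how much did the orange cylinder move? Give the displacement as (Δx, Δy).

(-0.5, 1.1)

The orange cylinder was at about (1.5, 2.4) and moved to about (1.0, 3.5).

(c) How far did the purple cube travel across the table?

0.9

The purple cube was near (9.6, 7.4) before and (10.4, 7.0) after, so it travelled √(0.8² + 0.4²) ≈ 0.9 units.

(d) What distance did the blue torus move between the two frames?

2.6

The blue torus was near (1.2, 4.1) before and (2.6, 6.3) after, so it travelled √(1.4² + 2.2²) ≈ 2.6 units.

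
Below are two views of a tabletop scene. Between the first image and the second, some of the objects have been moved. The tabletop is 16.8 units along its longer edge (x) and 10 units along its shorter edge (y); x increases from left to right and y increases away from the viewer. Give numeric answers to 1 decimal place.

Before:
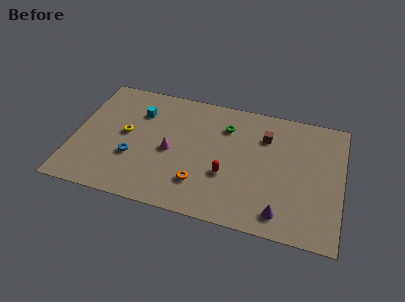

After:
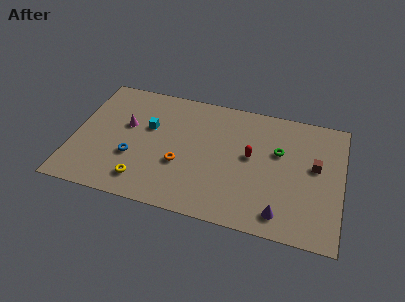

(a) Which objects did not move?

the blue torus and the purple cone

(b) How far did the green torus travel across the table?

3.6

From (9.4, 7.5) to (12.8, 6.3), the green torus covered √(3.4² + 1.2²) ≈ 3.6 units.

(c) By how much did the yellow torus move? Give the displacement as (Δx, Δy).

(1.4, -3.5)

The yellow torus started near (3.2, 5.3) and ended near (4.6, 1.8).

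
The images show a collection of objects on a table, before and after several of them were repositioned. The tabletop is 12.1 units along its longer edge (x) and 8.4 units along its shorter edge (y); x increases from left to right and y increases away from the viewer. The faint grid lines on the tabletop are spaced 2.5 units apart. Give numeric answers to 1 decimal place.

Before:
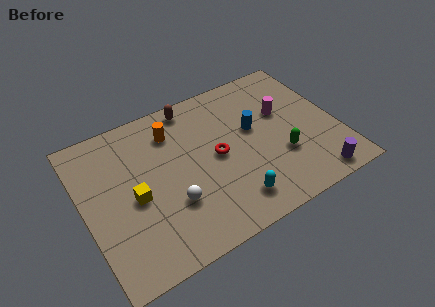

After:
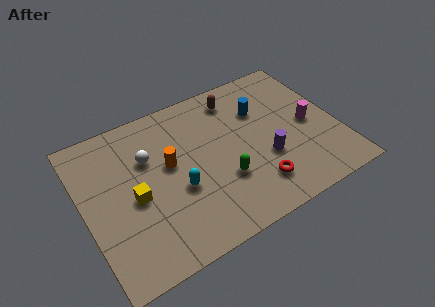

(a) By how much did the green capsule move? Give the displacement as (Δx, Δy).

(-2.8, 0.0)

The green capsule started near (9.2, 2.8) and ended near (6.4, 2.8).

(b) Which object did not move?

the yellow cube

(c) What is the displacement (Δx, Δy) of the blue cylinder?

(0.5, 0.9)

From the two frames, the blue cylinder sits at roughly (8.2, 4.9) before and (8.7, 5.8) after.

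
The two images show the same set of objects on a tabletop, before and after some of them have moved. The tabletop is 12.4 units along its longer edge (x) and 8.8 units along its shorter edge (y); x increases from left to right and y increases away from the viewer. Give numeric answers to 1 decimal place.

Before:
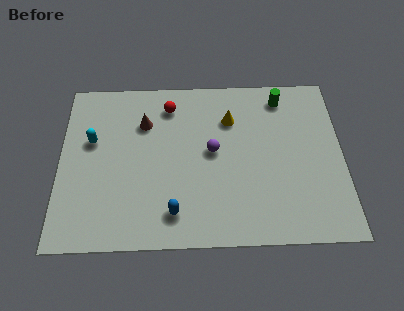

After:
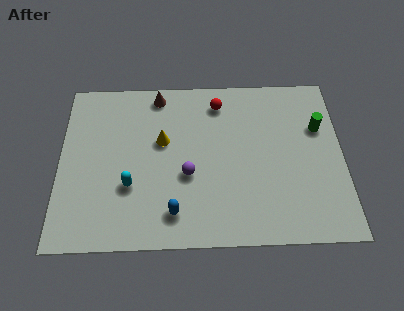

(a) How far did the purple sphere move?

1.6

The purple sphere was near (6.7, 4.7) before and (5.6, 3.5) after, so it travelled √(1.1² + 1.2²) ≈ 1.6 units.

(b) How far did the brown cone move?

1.6

The brown cone moved from about (3.7, 6.3) to (4.3, 7.8), a distance of √(0.6² + 1.5²) ≈ 1.6.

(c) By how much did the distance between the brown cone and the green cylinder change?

+1.2

They were about 6.2 units apart before and 7.4 after — 1.2 units further apart.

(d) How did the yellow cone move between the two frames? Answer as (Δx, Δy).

(-3.0, -1.1)

From the two frames, the yellow cone sits at roughly (7.5, 6.4) before and (4.5, 5.3) after.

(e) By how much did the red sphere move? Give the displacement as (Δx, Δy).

(2.2, 0.1)

From the two frames, the red sphere sits at roughly (4.8, 7.2) before and (7.0, 7.3) after.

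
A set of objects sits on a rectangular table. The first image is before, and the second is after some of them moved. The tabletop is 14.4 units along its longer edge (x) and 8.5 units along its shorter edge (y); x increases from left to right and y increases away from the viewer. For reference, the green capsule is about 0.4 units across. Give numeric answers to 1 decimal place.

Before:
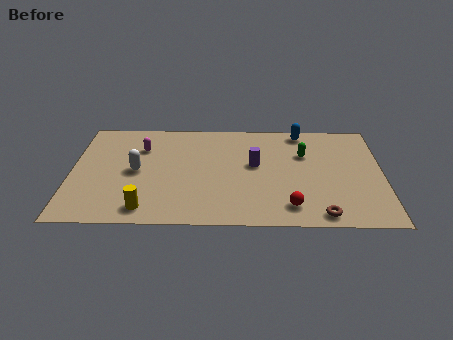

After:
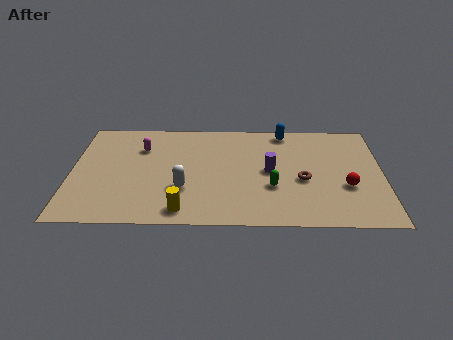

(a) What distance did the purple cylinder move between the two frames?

0.9

The purple cylinder was near (8.5, 4.8) before and (9.2, 4.3) after, so it travelled √(0.7² + 0.5²) ≈ 0.9 units.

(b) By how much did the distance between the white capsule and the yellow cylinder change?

-1.3

They were about 3.0 units apart before and 1.7 after — 1.3 units closer together.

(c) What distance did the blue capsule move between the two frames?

0.8

The blue capsule moved from about (10.7, 7.6) to (9.9, 7.6), a distance of √(0.8² + 0.0²) ≈ 0.8.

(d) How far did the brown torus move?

2.8

The brown torus moved from about (11.5, 0.9) to (10.7, 3.6), a distance of √(0.8² + 2.7²) ≈ 2.8.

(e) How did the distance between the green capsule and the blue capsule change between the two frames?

+2.7

The distance was about 1.9 in the first image and 4.6 in the second, so they moved 2.7 units further apart.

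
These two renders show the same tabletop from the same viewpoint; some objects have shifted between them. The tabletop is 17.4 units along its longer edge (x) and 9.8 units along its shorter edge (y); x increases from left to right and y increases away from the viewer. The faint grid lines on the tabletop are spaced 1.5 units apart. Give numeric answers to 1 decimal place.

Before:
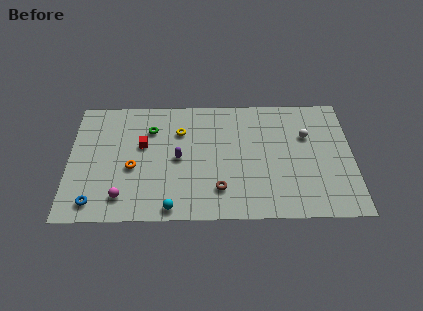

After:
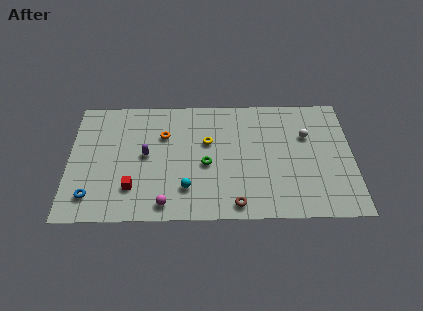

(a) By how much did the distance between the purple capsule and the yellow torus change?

+1.7

They were about 2.2 units apart before and 3.9 after — 1.7 units further apart.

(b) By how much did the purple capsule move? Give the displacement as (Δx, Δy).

(-2.0, 0.3)

From the two frames, the purple capsule sits at roughly (6.7, 4.8) before and (4.7, 5.1) after.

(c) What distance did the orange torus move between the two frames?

3.2

The orange torus was near (3.9, 4.1) before and (5.8, 6.7) after, so it travelled √(1.9² + 2.6²) ≈ 3.2 units.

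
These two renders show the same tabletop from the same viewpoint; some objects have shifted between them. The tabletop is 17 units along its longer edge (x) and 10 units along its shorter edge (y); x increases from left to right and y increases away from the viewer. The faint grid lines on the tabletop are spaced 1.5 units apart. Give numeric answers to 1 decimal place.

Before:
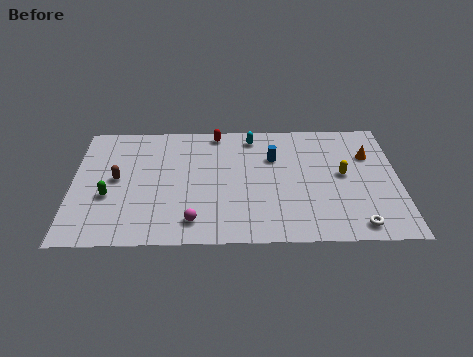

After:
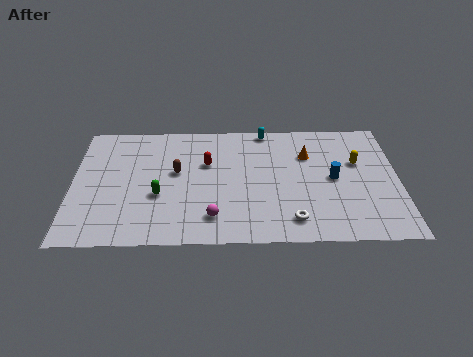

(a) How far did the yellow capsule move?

1.3

The yellow capsule was near (14.1, 5.3) before and (14.9, 6.3) after, so it travelled √(0.8² + 1.0²) ≈ 1.3 units.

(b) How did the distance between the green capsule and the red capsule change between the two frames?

-4.0

Before: roughly 7.6 units apart; after: 3.6. That's 4.0 units closer together.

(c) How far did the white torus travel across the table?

3.3

From (14.7, 1.2) to (11.4, 1.7), the white torus covered √(3.3² + 0.5²) ≈ 3.3 units.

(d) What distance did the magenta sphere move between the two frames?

1.0

The magenta sphere was near (6.3, 1.7) before and (7.3, 2.0) after, so it travelled √(1.0² + 0.3²) ≈ 1.0 units.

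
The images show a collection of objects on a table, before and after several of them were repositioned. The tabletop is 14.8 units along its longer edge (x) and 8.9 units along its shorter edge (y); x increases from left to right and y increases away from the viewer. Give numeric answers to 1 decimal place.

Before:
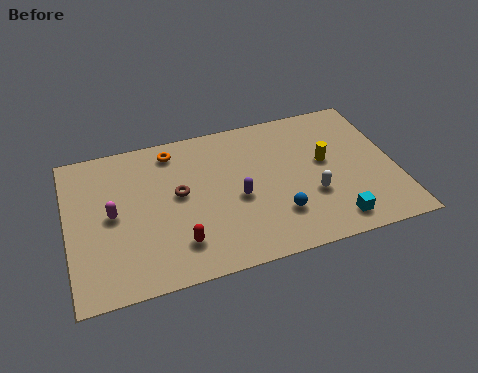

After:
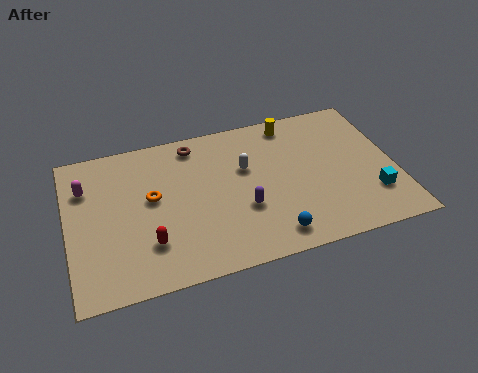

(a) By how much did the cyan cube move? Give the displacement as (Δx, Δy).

(1.9, 1.1)

From the two frames, the cyan cube sits at roughly (11.7, 1.3) before and (13.6, 2.4) after.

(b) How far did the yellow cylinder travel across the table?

3.1

The yellow cylinder moved from about (11.7, 5.0) to (10.4, 7.8), a distance of √(1.3² + 2.8²) ≈ 3.1.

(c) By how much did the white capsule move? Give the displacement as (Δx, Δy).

(-2.8, 2.5)

The white capsule started near (10.9, 3.1) and ended near (8.1, 5.6).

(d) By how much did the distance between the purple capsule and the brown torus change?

+2.1

Before: roughly 2.8 units apart; after: 4.9. That's 2.1 units further apart.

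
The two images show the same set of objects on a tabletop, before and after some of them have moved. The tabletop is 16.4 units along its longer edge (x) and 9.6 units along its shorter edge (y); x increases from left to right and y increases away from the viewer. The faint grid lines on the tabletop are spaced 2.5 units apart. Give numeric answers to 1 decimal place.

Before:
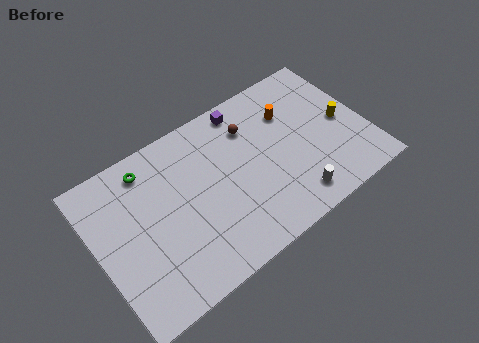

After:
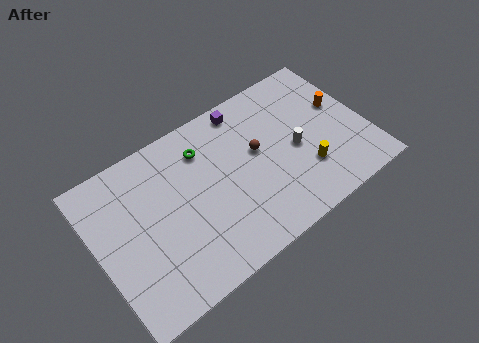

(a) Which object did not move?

the purple cube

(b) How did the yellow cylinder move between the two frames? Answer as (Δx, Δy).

(-2.7, -1.8)

From the two frames, the yellow cylinder sits at roughly (15.1, 4.6) before and (12.4, 2.8) after.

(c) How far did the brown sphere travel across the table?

1.7

The brown sphere moved from about (9.8, 7.2) to (9.9, 5.5), a distance of √(0.1² + 1.7²) ≈ 1.7.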